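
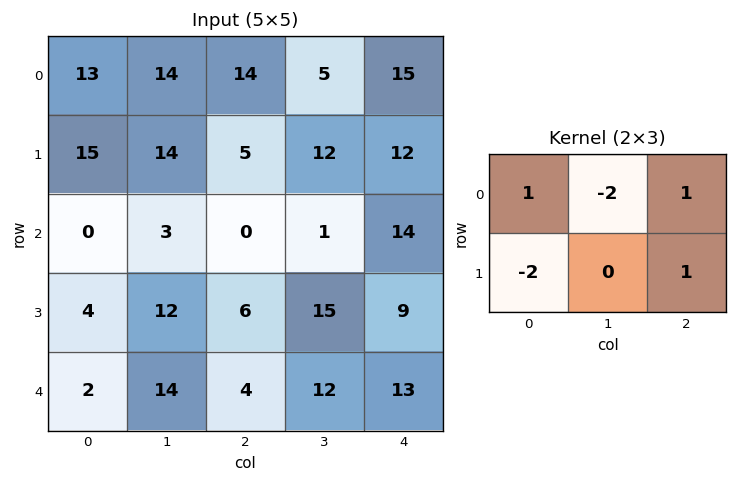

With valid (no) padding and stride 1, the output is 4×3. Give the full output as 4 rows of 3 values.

-26 -25 21
-8 11 7
-8 -5 9
-14 -1 -10

Output[0,0]: The receptive field on the input at this output position is [13 14 14 / 15 14 5]. Elementwise product with the kernel and sum: 13·1 + 14·-2 + 14·1 + 15·-2 + 5·1.
Output[0,1]: The receptive field on the input at this output position is [14 14 5 / 14 5 12]. Elementwise product with the kernel and sum: 14·1 + 14·-2 + 5·1 + 14·-2 + 12·1.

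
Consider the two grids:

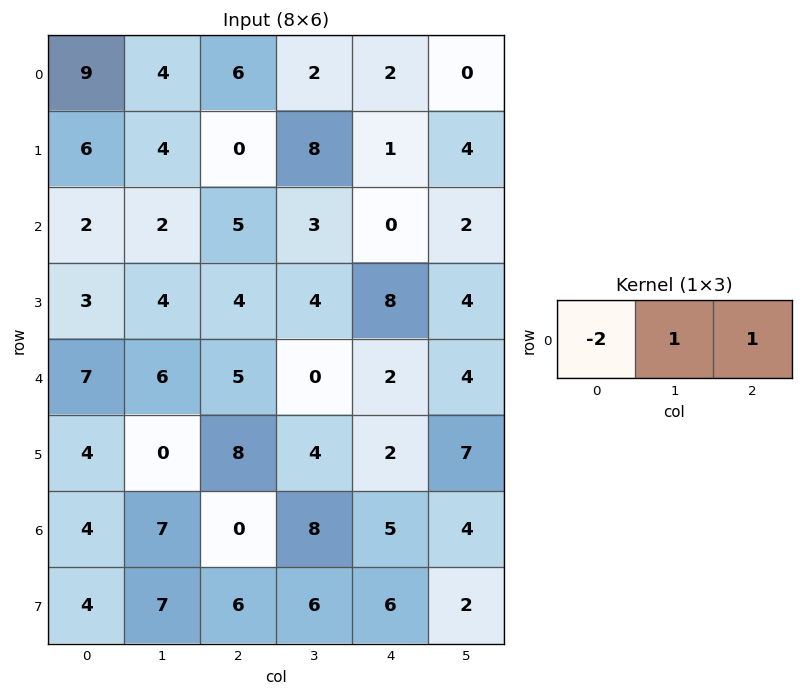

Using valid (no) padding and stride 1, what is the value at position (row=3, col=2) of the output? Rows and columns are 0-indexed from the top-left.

4

The receptive field on the input at this output position is [4 4 8]. Elementwise product with the kernel and sum: 4·-2 + 4·1 + 8·1.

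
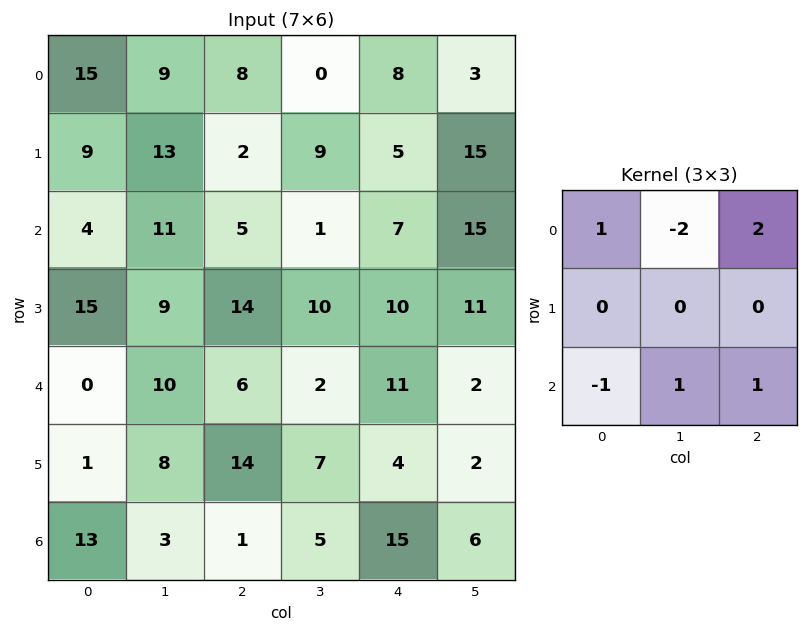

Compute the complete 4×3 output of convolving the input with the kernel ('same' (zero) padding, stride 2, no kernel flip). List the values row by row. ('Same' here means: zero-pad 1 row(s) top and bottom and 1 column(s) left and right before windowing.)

Output[0,0]: The receptive field on the zero-padded input at this output position is [0 0 0 / 0 15 9 / 0 9 13]. Elementwise product with the kernel and sum: 0·1 + 0·-2 + 0·2 + 0·-1 + 9·1 + 13·1.

22 -2 11
32 42 40
-3 14 11
14 -6 3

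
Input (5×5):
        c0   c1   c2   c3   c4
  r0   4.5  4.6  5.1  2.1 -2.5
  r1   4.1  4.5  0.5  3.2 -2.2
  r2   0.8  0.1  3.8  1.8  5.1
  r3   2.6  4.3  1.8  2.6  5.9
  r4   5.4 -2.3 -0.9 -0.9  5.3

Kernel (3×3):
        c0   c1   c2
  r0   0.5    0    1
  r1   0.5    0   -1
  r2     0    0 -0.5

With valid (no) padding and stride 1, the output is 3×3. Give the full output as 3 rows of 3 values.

Output[0,0]: The receptive field on the input at this output position is [4.5 4.6 5.1 / 4.1 4.5 0.5 / 0.8 0.1 3.8]. Elementwise product with the kernel and sum: 4.5·0.5 + 5.1·1 + 4.1·0.5 + 0.5·-1 + 3.8·-0.5.
Output[0,1]: The receptive field on the input at this output position is [4.6 5.1 2.1 / 4.5 0.5 3.2 / 0.1 3.8 1.8]. Elementwise product with the kernel and sum: 4.6·0.5 + 2.1·1 + 4.5·0.5 + 3.2·-1 + 1.8·-0.5.

7 2.55 -0.05
-1.75 2.4 -8.1
4.15 1.85 -0.65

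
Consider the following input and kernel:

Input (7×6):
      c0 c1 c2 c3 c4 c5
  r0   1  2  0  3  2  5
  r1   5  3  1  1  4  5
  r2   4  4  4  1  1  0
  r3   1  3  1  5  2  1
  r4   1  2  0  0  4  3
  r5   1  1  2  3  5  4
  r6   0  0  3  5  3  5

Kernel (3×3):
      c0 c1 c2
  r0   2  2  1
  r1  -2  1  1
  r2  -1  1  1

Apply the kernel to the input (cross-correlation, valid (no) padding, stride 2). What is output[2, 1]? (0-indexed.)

The receptive field on the input at this output position is [0 0 4 / 2 3 5 / 3 5 3]. Elementwise product with the kernel and sum: 0·2 + 0·2 + 4·1 + 2·-2 + 3·1 + 5·1 + 3·-1 + 5·1 + 3·1.

13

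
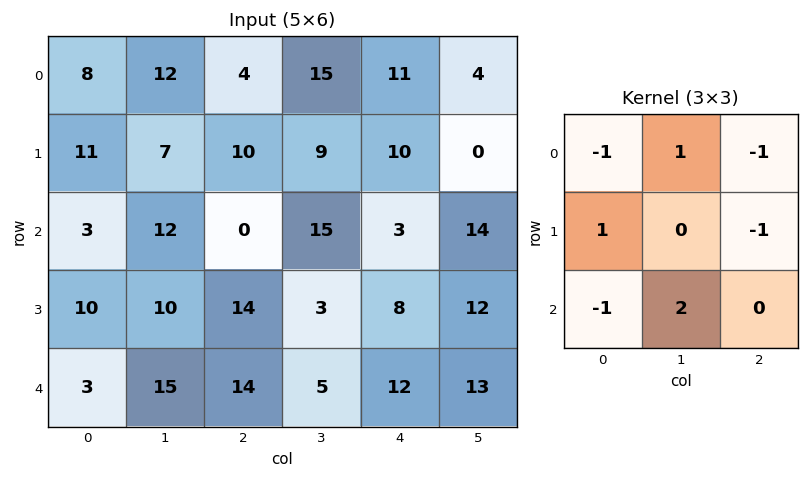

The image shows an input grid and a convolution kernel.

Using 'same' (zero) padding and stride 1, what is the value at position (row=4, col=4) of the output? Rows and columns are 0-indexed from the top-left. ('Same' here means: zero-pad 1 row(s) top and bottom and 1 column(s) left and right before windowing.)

The receptive field on the zero-padded input at this output position is [3 8 12 / 5 12 13 / 0 0 0]. Elementwise product with the kernel and sum: 3·-1 + 8·1 + 12·-1 + 5·1 + 13·-1 + 0·-1 + 0·2.

-15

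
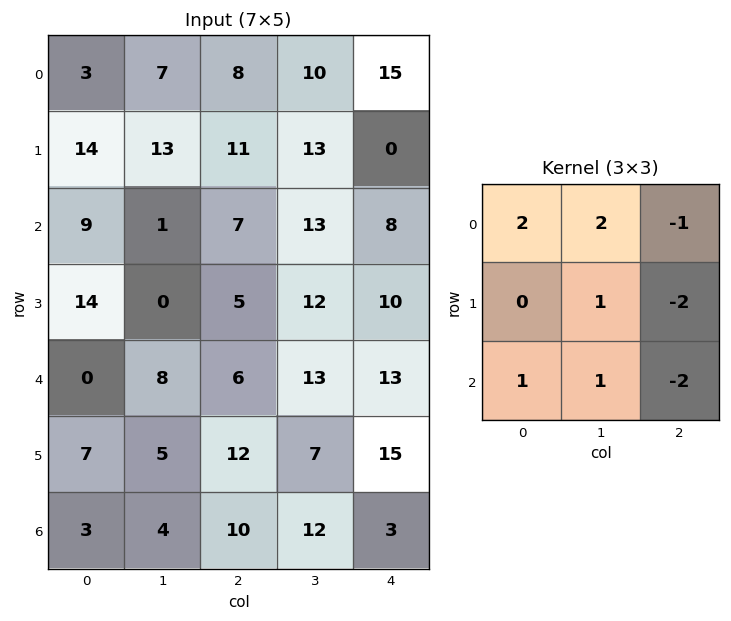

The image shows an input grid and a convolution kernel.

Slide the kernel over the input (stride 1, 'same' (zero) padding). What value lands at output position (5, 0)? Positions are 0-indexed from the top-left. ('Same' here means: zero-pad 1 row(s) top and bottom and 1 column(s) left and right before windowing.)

-16

The receptive field on the zero-padded input at this output position is [0 0 8 / 0 7 5 / 0 3 4]. Elementwise product with the kernel and sum: 0·2 + 0·2 + 8·-1 + 7·1 + 5·-2 + 0·1 + 3·1 + 4·-2.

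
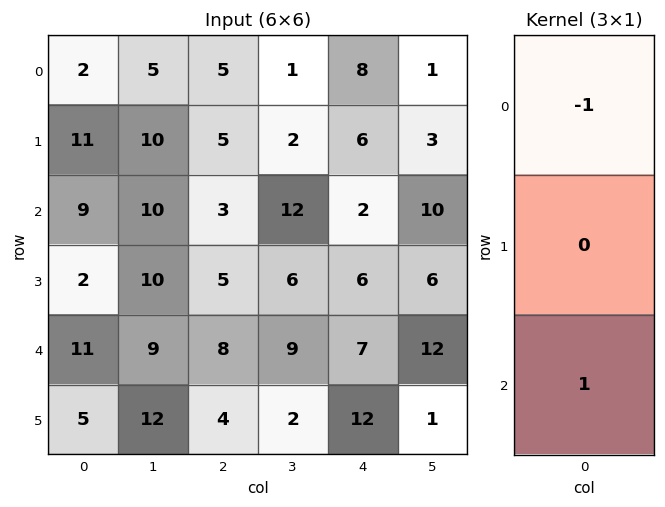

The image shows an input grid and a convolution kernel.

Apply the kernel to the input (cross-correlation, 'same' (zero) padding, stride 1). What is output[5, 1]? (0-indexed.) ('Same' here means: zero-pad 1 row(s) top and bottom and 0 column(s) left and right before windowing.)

-9

The receptive field on the zero-padded input at this output position is [9 / 12 / 0]. Elementwise product with the kernel and sum: 9·-1 + 0·1.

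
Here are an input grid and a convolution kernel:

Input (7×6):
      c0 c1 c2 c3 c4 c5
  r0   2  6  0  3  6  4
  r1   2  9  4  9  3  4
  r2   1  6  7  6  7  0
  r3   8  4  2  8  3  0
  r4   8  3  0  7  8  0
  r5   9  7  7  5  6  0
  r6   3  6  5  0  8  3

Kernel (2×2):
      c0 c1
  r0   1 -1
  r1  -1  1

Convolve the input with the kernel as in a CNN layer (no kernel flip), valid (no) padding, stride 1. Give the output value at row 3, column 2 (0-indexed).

1

The receptive field on the input at this output position is [2 8 / 0 7]. Elementwise product with the kernel and sum: 2·1 + 8·-1 + 0·-1 + 7·1.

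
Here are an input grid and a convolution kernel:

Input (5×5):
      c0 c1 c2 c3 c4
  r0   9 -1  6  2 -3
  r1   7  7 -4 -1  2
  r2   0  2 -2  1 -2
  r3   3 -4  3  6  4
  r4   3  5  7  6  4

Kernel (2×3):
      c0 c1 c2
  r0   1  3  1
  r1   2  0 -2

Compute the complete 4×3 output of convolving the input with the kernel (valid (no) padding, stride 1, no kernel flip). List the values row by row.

34 35 -3
28 -4 -5
4 -23 -3
-14 9 31

Output[0,0]: The receptive field on the input at this output position is [9 -1 6 / 7 7 -4]. Elementwise product with the kernel and sum: 9·1 + -1·3 + 6·1 + 7·2 + -4·-2.
Output[0,1]: The receptive field on the input at this output position is [-1 6 2 / 7 -4 -1]. Elementwise product with the kernel and sum: -1·1 + 6·3 + 2·1 + 7·2 + -1·-2.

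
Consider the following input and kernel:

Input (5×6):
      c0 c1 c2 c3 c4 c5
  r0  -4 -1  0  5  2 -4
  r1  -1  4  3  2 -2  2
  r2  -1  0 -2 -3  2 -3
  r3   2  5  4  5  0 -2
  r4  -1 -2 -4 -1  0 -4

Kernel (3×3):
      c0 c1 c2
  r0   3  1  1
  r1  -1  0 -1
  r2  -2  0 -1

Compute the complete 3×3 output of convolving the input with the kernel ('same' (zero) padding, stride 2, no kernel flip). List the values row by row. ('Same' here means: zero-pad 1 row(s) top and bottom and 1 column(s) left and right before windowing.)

-3 -14 -7
-2 5 4
9 27 18

Output[0,0]: The receptive field on the zero-padded input at this output position is [0 0 0 / 0 -4 -1 / 0 -1 4]. Elementwise product with the kernel and sum: 0·3 + 0·1 + 0·1 + 0·-1 + -1·-1 + 0·-2 + 4·-1.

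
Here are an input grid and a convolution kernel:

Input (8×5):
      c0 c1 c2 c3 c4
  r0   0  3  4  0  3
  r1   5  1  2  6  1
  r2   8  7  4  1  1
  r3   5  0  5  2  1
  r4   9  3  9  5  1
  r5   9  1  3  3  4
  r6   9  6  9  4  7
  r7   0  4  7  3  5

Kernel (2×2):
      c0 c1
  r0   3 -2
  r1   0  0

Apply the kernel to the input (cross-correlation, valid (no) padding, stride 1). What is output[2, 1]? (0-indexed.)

The receptive field on the input at this output position is [7 4 / 0 5]. Elementwise product with the kernel and sum: 7·3 + 4·-2.

13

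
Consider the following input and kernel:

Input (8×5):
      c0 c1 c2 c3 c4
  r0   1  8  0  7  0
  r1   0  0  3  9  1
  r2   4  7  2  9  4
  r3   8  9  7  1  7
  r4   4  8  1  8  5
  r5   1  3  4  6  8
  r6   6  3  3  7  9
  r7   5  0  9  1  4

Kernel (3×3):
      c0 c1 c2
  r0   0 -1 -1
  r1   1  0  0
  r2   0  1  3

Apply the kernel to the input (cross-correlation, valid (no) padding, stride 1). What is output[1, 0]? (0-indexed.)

The receptive field on the input at this output position is [0 0 3 / 4 7 2 / 8 9 7]. Elementwise product with the kernel and sum: 0·-1 + 3·-1 + 4·1 + 9·1 + 7·3.

31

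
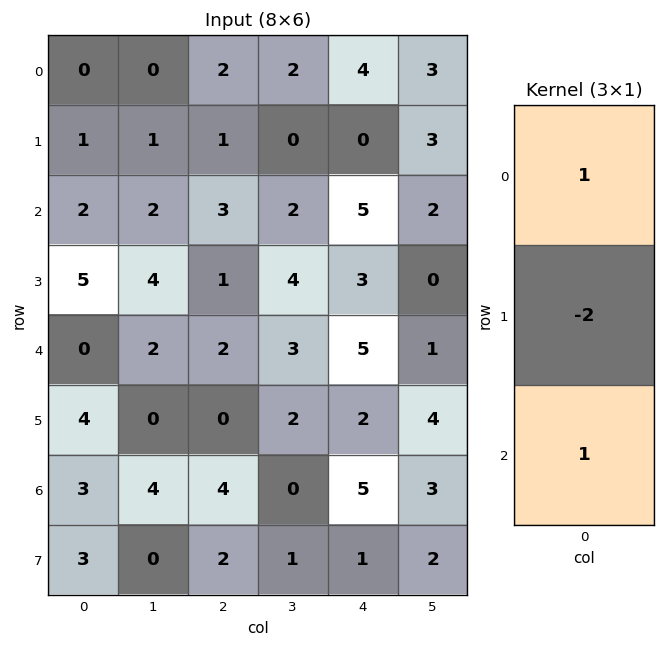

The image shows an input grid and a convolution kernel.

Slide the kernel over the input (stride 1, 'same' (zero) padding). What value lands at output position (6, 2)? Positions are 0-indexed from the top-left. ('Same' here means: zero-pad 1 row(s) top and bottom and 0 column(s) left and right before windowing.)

The receptive field on the zero-padded input at this output position is [0 / 4 / 2]. Elementwise product with the kernel and sum: 0·1 + 4·-2 + 2·1.

-6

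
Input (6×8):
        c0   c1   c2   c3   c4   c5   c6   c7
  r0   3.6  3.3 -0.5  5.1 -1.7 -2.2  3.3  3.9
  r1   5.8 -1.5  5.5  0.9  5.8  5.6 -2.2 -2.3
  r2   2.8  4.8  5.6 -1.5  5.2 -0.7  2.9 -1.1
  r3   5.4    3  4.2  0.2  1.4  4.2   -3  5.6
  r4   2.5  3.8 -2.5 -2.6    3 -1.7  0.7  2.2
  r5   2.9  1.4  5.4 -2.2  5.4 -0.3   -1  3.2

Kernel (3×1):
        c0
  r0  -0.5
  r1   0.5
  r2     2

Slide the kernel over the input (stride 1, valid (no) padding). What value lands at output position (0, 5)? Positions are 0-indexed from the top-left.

2.5

The receptive field on the input at this output position is [-2.2 / 5.6 / -0.7]. Elementwise product with the kernel and sum: -2.2·-0.5 + 5.6·0.5 + -0.7·2.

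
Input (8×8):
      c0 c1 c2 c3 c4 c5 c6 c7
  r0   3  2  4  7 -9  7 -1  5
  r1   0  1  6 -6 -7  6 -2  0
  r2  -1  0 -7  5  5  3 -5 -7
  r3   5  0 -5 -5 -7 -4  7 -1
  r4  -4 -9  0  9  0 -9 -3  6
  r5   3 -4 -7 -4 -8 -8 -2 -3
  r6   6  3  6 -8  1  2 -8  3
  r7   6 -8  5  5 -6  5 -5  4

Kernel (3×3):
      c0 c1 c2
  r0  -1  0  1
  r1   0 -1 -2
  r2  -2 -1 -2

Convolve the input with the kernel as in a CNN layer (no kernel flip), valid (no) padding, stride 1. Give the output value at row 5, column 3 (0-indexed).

-23

The receptive field on the input at this output position is [-4 -8 -8 / -8 1 2 / 5 -6 5]. Elementwise product with the kernel and sum: -4·-1 + -8·1 + 1·-1 + 2·-2 + 5·-2 + -6·-1 + 5·-2.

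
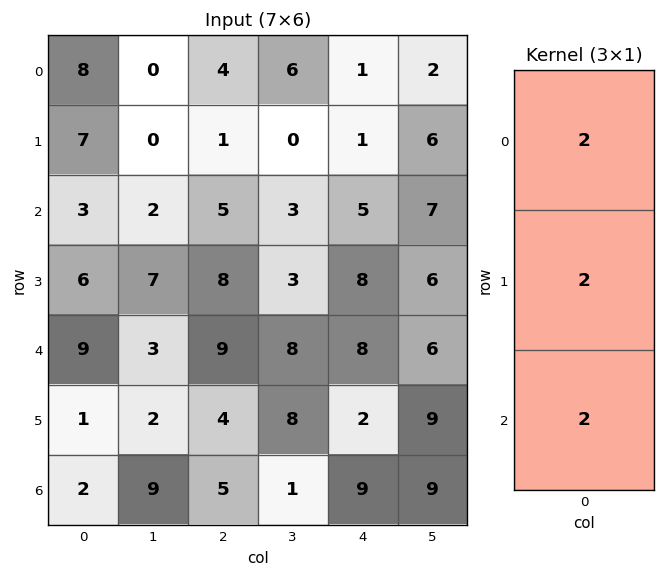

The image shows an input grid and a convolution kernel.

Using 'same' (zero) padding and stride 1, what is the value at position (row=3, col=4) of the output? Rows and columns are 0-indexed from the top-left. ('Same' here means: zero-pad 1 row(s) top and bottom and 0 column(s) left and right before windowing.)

The receptive field on the zero-padded input at this output position is [5 / 8 / 8]. Elementwise product with the kernel and sum: 5·2 + 8·2 + 8·2.

42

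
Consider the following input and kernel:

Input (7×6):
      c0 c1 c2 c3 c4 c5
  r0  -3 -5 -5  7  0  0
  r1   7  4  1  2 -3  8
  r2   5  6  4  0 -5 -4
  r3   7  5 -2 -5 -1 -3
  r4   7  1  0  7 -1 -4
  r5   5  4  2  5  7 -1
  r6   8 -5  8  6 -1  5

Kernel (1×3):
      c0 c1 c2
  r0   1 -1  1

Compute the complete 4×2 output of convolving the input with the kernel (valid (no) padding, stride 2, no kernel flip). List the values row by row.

-3 -12
3 -1
6 -8
21 1

Output[0,0]: The receptive field on the input at this output position is [-3 -5 -5]. Elementwise product with the kernel and sum: -3·1 + -5·-1 + -5·1.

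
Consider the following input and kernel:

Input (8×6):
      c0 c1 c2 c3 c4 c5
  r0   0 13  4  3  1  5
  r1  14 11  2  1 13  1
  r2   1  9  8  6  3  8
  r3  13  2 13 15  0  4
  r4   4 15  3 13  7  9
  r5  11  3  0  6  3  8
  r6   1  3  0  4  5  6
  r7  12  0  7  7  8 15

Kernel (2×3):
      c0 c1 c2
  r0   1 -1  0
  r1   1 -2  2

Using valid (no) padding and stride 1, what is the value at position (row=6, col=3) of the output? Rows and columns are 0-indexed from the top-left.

20

The receptive field on the input at this output position is [4 5 6 / 7 8 15]. Elementwise product with the kernel and sum: 4·1 + 5·-1 + 7·1 + 8·-2 + 15·2.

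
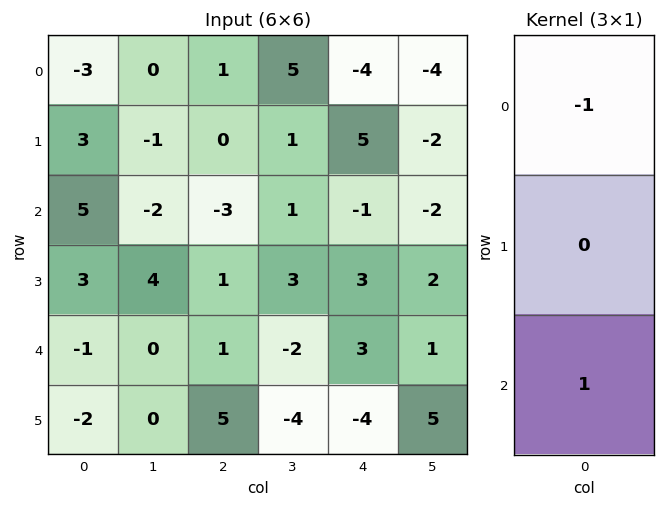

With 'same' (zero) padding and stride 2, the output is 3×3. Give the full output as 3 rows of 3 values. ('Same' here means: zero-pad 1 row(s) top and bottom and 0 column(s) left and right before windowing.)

Output[0,0]: The receptive field on the zero-padded input at this output position is [0 / -3 / 3]. Elementwise product with the kernel and sum: 0·-1 + 3·1.
Output[0,1]: The receptive field on the zero-padded input at this output position is [0 / 1 / 0]. Elementwise product with the kernel and sum: 0·-1 + 0·1.

3 0 5
0 1 -2
-5 4 -7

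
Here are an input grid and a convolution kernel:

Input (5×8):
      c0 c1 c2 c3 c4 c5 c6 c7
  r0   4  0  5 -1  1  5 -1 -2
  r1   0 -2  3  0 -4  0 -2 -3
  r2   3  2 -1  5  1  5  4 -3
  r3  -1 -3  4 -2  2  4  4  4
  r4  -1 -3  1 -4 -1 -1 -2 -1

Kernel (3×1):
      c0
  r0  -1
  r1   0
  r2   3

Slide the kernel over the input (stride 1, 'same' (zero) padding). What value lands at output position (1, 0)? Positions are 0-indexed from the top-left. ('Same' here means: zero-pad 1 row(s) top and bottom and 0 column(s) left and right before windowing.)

5

The receptive field on the zero-padded input at this output position is [4 / 0 / 3]. Elementwise product with the kernel and sum: 4·-1 + 3·3.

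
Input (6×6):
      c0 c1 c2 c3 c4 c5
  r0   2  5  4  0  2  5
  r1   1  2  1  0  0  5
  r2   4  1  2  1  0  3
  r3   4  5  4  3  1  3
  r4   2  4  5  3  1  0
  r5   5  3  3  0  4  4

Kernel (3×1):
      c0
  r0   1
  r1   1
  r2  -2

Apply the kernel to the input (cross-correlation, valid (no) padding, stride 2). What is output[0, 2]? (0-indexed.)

2

The receptive field on the input at this output position is [2 / 0 / 0]. Elementwise product with the kernel and sum: 2·1 + 0·1 + 0·-2.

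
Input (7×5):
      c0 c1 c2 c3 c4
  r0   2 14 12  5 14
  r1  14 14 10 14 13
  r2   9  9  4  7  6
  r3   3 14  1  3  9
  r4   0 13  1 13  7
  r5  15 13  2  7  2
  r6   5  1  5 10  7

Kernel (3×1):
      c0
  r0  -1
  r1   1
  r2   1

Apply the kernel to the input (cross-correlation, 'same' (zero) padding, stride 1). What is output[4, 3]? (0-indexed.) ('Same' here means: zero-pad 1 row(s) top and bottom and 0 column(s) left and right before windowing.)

17

The receptive field on the zero-padded input at this output position is [3 / 13 / 7]. Elementwise product with the kernel and sum: 3·-1 + 13·1 + 7·1.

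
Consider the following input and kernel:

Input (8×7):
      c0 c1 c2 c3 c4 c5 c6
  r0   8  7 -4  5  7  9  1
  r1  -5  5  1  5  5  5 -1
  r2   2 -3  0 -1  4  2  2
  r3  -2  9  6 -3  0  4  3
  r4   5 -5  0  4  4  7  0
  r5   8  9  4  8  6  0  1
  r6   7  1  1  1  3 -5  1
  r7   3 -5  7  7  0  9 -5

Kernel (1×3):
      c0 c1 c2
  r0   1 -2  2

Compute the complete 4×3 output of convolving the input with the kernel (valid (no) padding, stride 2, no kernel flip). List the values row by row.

Output[0,0]: The receptive field on the input at this output position is [8 7 -4]. Elementwise product with the kernel and sum: 8·1 + 7·-2 + -4·2.

-14 0 -9
8 10 4
15 0 -10
7 5 15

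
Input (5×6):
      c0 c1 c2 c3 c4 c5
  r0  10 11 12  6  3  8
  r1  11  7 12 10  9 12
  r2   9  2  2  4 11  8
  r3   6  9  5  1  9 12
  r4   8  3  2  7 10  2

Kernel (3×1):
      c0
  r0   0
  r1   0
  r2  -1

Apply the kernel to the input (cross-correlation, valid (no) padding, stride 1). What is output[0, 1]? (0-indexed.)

The receptive field on the input at this output position is [11 / 7 / 2]. Elementwise product with the kernel and sum: 2·-1.

-2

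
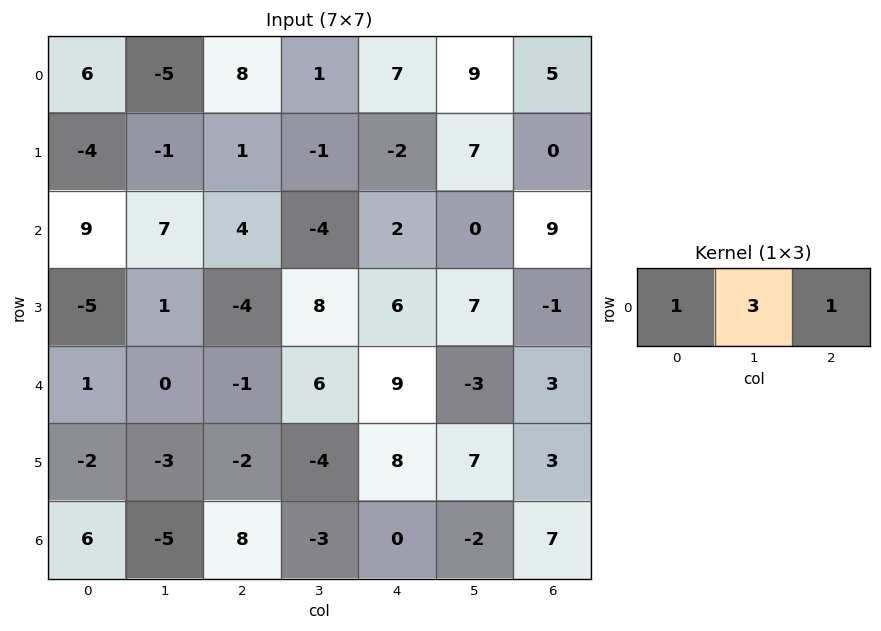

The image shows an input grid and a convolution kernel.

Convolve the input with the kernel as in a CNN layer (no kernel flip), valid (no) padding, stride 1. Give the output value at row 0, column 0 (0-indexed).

The receptive field on the input at this output position is [6 -5 8]. Elementwise product with the kernel and sum: 6·1 + -5·3 + 8·1.

-1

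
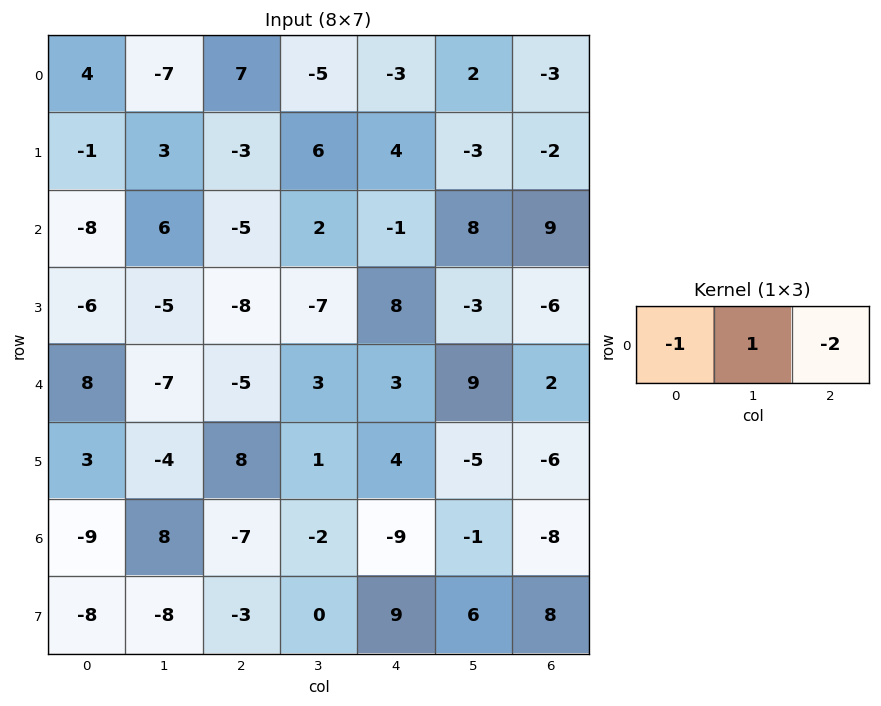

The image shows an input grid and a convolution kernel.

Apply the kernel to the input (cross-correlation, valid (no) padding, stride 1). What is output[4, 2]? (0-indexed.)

The receptive field on the input at this output position is [-5 3 3]. Elementwise product with the kernel and sum: -5·-1 + 3·1 + 3·-2.

2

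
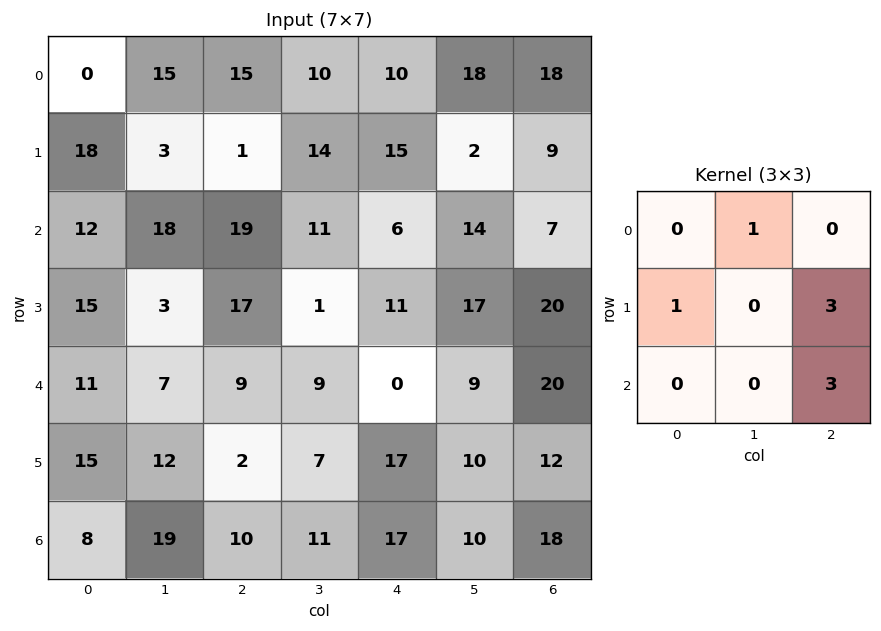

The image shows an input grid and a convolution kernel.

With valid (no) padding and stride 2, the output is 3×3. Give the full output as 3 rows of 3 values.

Output[0,0]: The receptive field on the input at this output position is [0 15 15 / 18 3 1 / 12 18 19]. Elementwise product with the kernel and sum: 15·1 + 18·1 + 1·3 + 19·3.
Output[0,1]: The receptive field on the input at this output position is [15 10 10 / 1 14 15 / 19 11 6]. Elementwise product with the kernel and sum: 10·1 + 1·1 + 15·3 + 6·3.

93 74 81
111 61 145
58 113 116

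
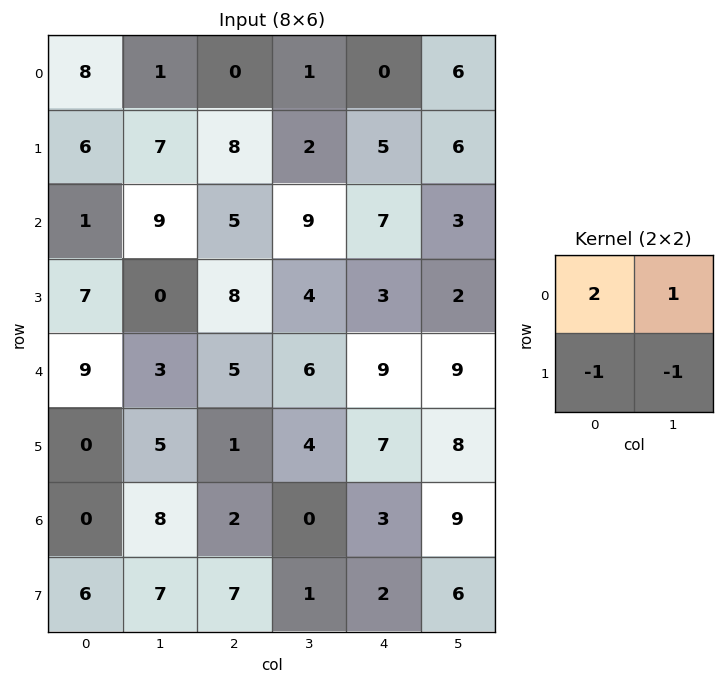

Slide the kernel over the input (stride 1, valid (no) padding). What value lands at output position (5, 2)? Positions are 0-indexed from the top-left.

4

The receptive field on the input at this output position is [1 4 / 2 0]. Elementwise product with the kernel and sum: 1·2 + 4·1 + 2·-1 + 0·-1.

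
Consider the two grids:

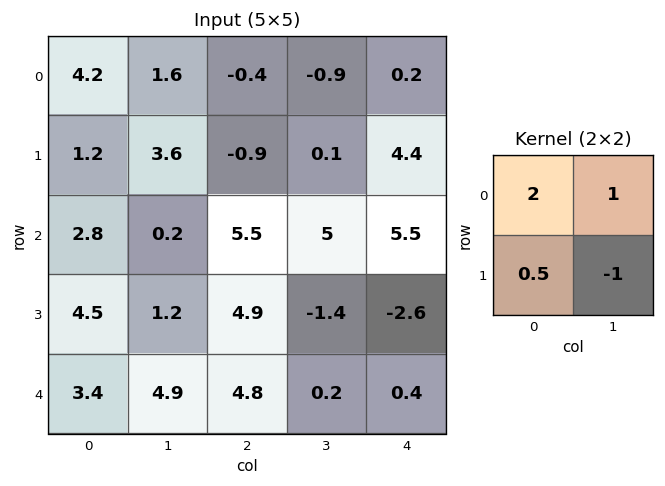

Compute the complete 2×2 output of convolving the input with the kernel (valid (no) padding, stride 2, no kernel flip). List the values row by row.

Output[0,0]: The receptive field on the input at this output position is [4.2 1.6 / 1.2 3.6]. Elementwise product with the kernel and sum: 4.2·2 + 1.6·1 + 1.2·0.5 + 3.6·-1.

7 -2.25
6.85 19.85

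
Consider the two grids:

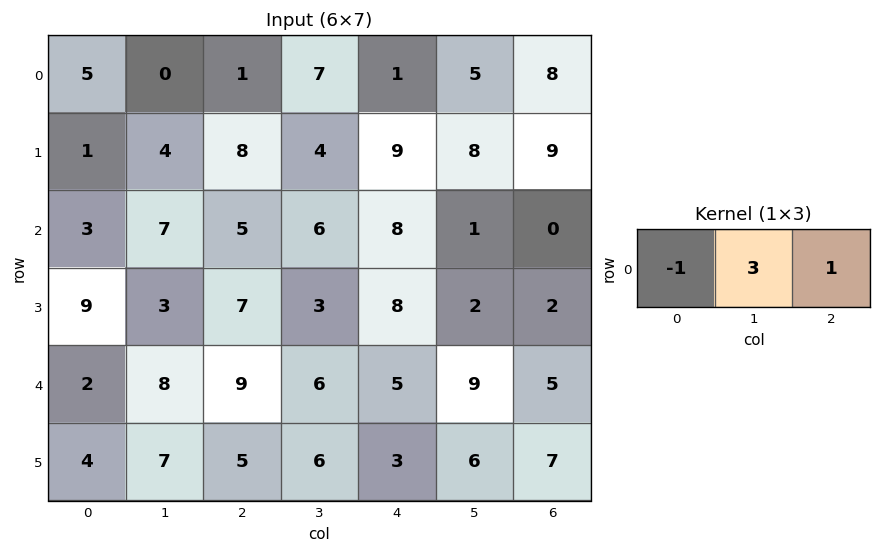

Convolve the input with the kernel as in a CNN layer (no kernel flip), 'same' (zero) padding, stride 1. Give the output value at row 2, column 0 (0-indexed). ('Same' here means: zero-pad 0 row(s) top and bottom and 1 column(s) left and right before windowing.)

16

The receptive field on the zero-padded input at this output position is [0 3 7]. Elementwise product with the kernel and sum: 0·-1 + 3·3 + 7·1.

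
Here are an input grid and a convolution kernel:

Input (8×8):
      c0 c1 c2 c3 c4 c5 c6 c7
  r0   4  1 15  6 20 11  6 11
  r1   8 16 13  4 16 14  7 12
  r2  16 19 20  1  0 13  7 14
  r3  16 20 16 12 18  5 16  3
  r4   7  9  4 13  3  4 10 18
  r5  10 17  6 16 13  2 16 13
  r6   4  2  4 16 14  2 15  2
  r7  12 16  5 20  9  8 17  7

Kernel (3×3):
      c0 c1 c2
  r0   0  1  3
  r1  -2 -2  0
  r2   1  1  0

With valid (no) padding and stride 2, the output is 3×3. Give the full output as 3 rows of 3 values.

Output[0,0]: The receptive field on the input at this output position is [4 1 15 / 8 16 13 / 16 19 20]. Elementwise product with the kernel and sum: 1·1 + 15·3 + 8·-2 + 16·-2 + 16·1 + 19·1.
Output[0,1]: The receptive field on the input at this output position is [15 6 20 / 13 4 16 / 20 1 0]. Elementwise product with the kernel and sum: 6·1 + 20·3 + 13·-2 + 4·-2 + 20·1 + 1·1.

33 53 -18
23 -38 -5
-27 -2 20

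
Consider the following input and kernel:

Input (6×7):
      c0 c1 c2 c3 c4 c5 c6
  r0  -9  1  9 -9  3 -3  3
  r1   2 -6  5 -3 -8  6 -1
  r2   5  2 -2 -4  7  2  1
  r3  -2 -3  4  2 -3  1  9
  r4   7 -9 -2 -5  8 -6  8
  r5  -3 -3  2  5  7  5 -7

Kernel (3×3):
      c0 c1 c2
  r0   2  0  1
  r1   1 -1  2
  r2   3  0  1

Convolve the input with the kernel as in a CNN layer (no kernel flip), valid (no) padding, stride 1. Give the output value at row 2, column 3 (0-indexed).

The receptive field on the input at this output position is [-4 7 2 / 2 -3 1 / -5 8 -6]. Elementwise product with the kernel and sum: -4·2 + 2·1 + 2·1 + -3·-1 + 1·2 + -5·3 + -6·1.

-20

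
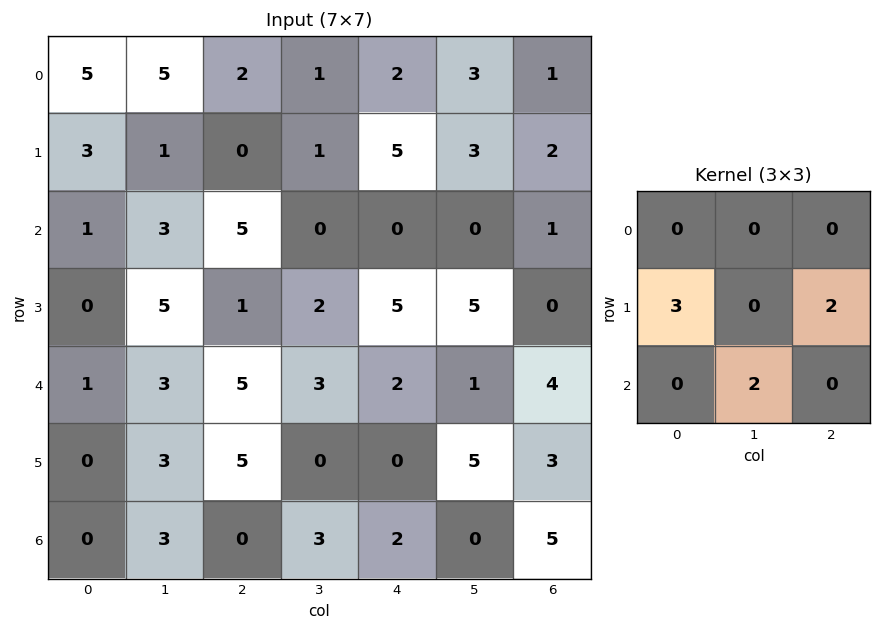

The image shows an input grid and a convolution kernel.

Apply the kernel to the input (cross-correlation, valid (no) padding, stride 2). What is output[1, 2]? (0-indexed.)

17

The receptive field on the input at this output position is [0 0 1 / 5 5 0 / 2 1 4]. Elementwise product with the kernel and sum: 5·3 + 0·2 + 1·2.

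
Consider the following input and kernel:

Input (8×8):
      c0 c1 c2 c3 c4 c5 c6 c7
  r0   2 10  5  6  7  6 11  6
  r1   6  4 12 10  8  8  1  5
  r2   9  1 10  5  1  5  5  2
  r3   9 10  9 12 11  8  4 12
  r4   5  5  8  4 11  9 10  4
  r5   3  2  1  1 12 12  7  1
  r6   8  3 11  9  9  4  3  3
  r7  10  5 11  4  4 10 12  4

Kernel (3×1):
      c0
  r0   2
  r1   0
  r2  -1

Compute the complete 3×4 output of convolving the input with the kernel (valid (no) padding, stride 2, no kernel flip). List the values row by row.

Output[0,0]: The receptive field on the input at this output position is [2 / 6 / 9]. Elementwise product with the kernel and sum: 2·2 + 9·-1.
Output[0,1]: The receptive field on the input at this output position is [5 / 12 / 10]. Elementwise product with the kernel and sum: 5·2 + 10·-1.

-5 0 13 17
13 12 -9 0
2 5 13 17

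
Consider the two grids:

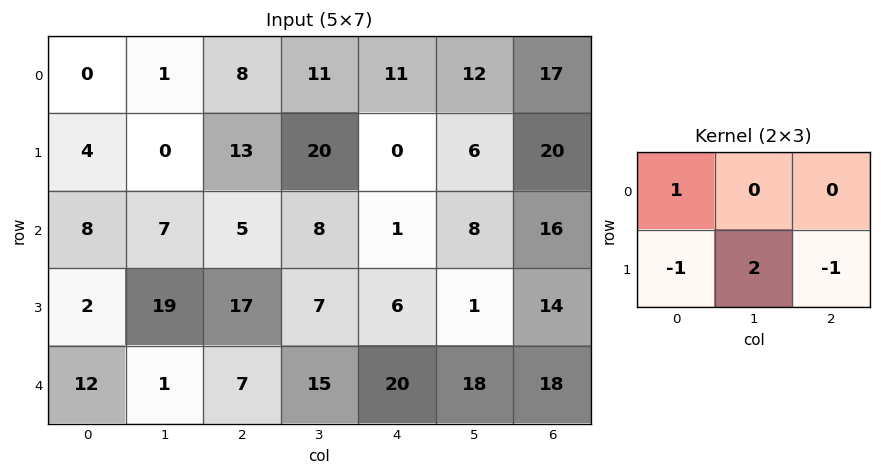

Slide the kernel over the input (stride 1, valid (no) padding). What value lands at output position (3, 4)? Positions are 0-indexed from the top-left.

4

The receptive field on the input at this output position is [6 1 14 / 20 18 18]. Elementwise product with the kernel and sum: 6·1 + 20·-1 + 18·2 + 18·-1.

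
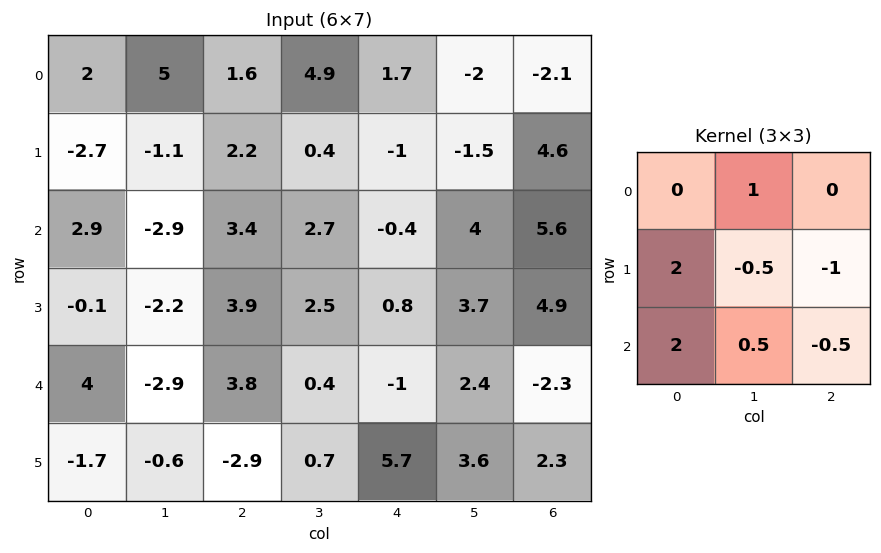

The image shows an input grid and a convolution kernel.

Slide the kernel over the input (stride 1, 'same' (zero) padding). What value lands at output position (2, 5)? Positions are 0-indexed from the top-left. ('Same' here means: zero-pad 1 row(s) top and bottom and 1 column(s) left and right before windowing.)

The receptive field on the zero-padded input at this output position is [-1 -1.5 4.6 / -0.4 4 5.6 / 0.8 3.7 4.9]. Elementwise product with the kernel and sum: -1.5·1 + -0.4·2 + 4·-0.5 + 5.6·-1 + 0.8·2 + 3.7·0.5 + 4.9·-0.5.

-8.9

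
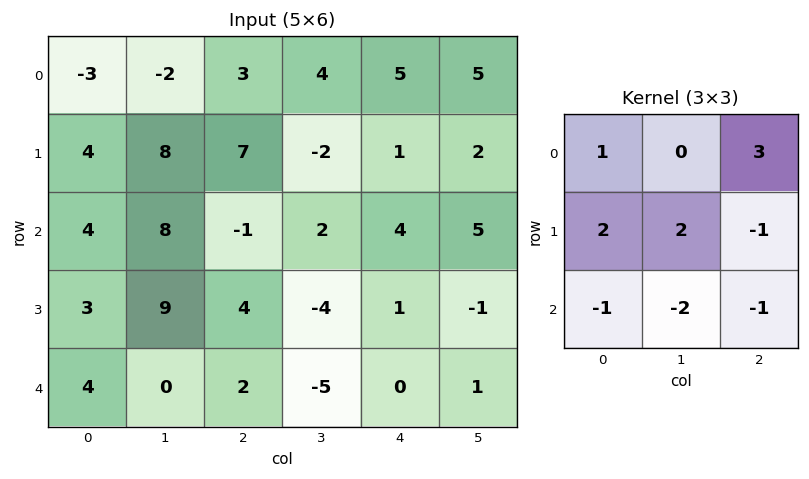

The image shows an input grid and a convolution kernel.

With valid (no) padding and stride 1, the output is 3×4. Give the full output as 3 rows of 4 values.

Output[0,0]: The receptive field on the input at this output position is [-3 -2 3 / 4 8 7 / 4 8 -1]. Elementwise product with the kernel and sum: -3·1 + 3·3 + 4·2 + 8·2 + 7·-1 + 4·-1 + 8·-2 + -1·-1.

4 34 20 0
25 1 11 14
15 45 18 16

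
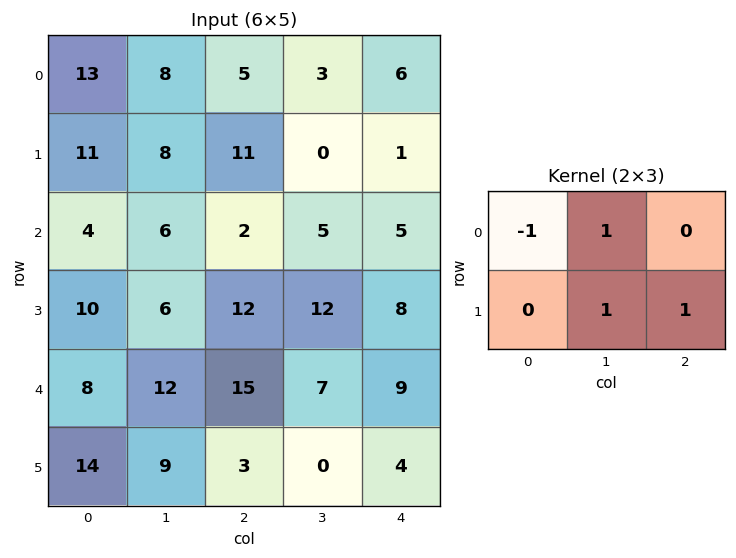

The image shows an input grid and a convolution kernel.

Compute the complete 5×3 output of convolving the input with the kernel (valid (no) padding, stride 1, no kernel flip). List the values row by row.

14 8 -1
5 10 -1
20 20 23
23 28 16
16 6 -4

Output[0,0]: The receptive field on the input at this output position is [13 8 5 / 11 8 11]. Elementwise product with the kernel and sum: 13·-1 + 8·1 + 8·1 + 11·1.
Output[0,1]: The receptive field on the input at this output position is [8 5 3 / 8 11 0]. Elementwise product with the kernel and sum: 8·-1 + 5·1 + 11·1 + 0·1.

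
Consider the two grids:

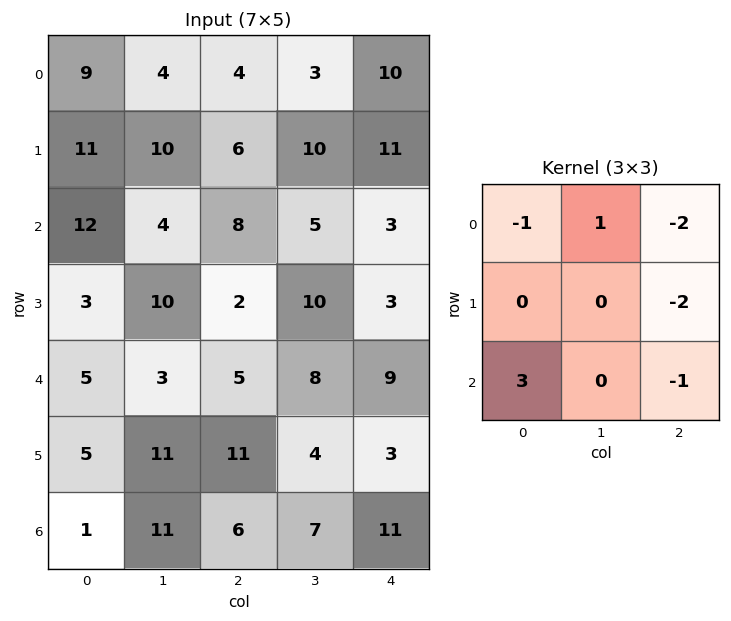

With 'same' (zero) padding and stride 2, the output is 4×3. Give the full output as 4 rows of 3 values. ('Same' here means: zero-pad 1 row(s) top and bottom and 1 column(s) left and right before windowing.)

Output[0,0]: The receptive field on the zero-padded input at this output position is [0 0 0 / 0 9 4 / 0 11 10]. Elementwise product with the kernel and sum: 0·-1 + 0·1 + 0·-2 + 4·-2 + 0·3 + 10·-1.

-18 14 30
-27 -14 31
-34 -15 5
-39 -22 -1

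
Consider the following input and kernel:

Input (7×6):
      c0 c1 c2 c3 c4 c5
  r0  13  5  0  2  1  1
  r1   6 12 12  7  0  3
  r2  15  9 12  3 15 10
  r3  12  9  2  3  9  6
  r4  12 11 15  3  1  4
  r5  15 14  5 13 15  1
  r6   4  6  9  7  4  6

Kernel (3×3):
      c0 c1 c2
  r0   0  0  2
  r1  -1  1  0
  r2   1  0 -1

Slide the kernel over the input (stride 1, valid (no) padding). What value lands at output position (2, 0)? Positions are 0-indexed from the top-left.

18

The receptive field on the input at this output position is [15 9 12 / 12 9 2 / 12 11 15]. Elementwise product with the kernel and sum: 12·2 + 12·-1 + 9·1 + 12·1 + 15·-1.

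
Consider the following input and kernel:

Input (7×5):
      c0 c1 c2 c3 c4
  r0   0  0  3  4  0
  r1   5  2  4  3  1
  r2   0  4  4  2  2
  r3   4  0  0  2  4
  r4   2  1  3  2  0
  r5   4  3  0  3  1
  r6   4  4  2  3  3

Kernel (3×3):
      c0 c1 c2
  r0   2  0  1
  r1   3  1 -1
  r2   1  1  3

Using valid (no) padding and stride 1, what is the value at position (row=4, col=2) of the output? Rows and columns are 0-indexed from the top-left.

The receptive field on the input at this output position is [3 2 0 / 0 3 1 / 2 3 3]. Elementwise product with the kernel and sum: 3·2 + 0·1 + 0·3 + 3·1 + 1·-1 + 2·1 + 3·1 + 3·3.

22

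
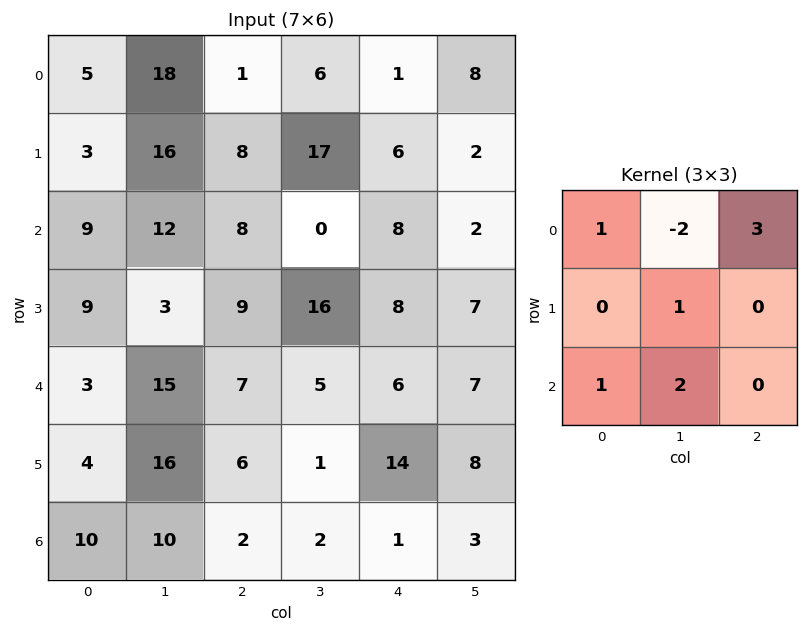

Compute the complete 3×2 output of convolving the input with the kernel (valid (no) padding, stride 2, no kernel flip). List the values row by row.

Output[0,0]: The receptive field on the input at this output position is [5 18 1 / 3 16 8 / 9 12 8]. Elementwise product with the kernel and sum: 5·1 + 18·-2 + 1·3 + 16·1 + 9·1 + 12·2.
Output[0,1]: The receptive field on the input at this output position is [1 6 1 / 8 17 6 / 8 0 8]. Elementwise product with the kernel and sum: 1·1 + 6·-2 + 1·3 + 17·1 + 8·1 + 0·2.

21 17
45 65
40 22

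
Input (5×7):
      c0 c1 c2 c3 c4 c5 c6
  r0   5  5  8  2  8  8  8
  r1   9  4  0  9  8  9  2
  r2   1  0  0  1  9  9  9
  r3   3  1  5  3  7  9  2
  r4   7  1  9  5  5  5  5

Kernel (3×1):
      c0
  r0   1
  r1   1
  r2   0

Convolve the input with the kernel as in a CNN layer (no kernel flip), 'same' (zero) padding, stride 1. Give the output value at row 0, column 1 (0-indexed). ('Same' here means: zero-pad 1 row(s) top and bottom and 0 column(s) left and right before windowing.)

The receptive field on the zero-padded input at this output position is [0 / 5 / 4]. Elementwise product with the kernel and sum: 0·1 + 5·1.

5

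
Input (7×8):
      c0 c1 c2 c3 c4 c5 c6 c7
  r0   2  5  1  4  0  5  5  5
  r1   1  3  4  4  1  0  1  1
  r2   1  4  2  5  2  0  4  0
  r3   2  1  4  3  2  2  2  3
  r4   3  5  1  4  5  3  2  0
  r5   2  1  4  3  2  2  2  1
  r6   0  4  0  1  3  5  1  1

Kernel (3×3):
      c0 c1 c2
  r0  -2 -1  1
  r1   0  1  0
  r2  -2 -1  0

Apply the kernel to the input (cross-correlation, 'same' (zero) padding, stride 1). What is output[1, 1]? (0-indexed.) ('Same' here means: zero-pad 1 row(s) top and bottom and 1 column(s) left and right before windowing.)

-11

The receptive field on the zero-padded input at this output position is [2 5 1 / 1 3 4 / 1 4 2]. Elementwise product with the kernel and sum: 2·-2 + 5·-1 + 1·1 + 3·1 + 1·-2 + 4·-1.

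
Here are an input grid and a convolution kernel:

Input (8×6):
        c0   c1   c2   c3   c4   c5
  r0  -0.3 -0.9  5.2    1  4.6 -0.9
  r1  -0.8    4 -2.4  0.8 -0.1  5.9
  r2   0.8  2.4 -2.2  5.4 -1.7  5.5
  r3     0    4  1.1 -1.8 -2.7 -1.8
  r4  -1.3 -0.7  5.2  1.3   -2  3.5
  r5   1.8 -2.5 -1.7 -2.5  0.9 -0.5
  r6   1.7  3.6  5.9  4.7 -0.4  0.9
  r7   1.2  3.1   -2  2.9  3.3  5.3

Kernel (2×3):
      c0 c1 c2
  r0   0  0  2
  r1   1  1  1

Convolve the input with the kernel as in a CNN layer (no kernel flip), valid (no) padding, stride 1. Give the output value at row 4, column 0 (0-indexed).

8

The receptive field on the input at this output position is [-1.3 -0.7 5.2 / 1.8 -2.5 -1.7]. Elementwise product with the kernel and sum: 5.2·2 + 1.8·1 + -2.5·1 + -1.7·1.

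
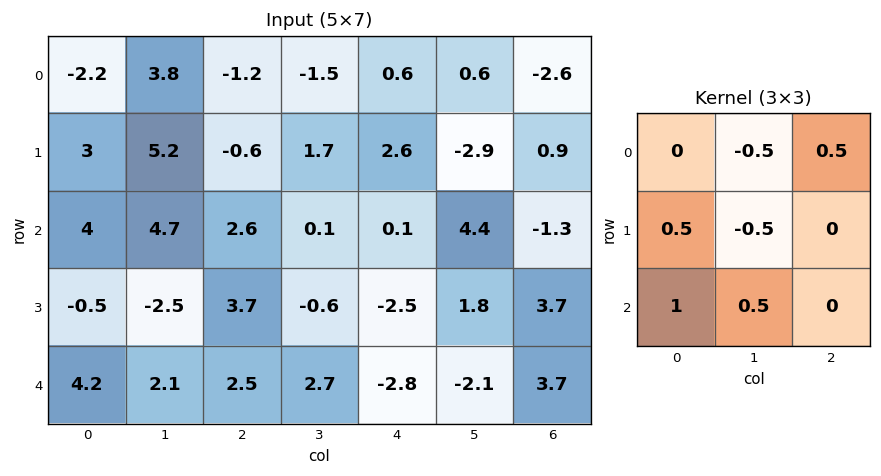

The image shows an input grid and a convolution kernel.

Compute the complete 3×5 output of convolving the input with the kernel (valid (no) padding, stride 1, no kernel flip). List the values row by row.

Output[0,0]: The receptive field on the input at this output position is [-2.2 3.8 -1.2 / 3 5.2 -0.6 / 4 4.7 2.6]. Elementwise product with the kernel and sum: 3.8·-0.5 + -1.2·0.5 + 3·0.5 + 5.2·-0.5 + 4·1 + 4.7·0.5.

2.75 8.75 2.55 -0.3 3.45
-5 1.55 5.1 -4.6 -1.85
5.2 -1 6 4.4 -8.85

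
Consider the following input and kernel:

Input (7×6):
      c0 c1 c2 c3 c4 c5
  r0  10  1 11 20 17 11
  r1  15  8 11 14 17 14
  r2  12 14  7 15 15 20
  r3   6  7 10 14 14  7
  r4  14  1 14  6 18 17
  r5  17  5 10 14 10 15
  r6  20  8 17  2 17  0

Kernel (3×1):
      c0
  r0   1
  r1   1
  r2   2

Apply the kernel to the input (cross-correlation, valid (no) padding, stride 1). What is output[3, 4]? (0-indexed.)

The receptive field on the input at this output position is [14 / 18 / 10]. Elementwise product with the kernel and sum: 14·1 + 18·1 + 10·2.

52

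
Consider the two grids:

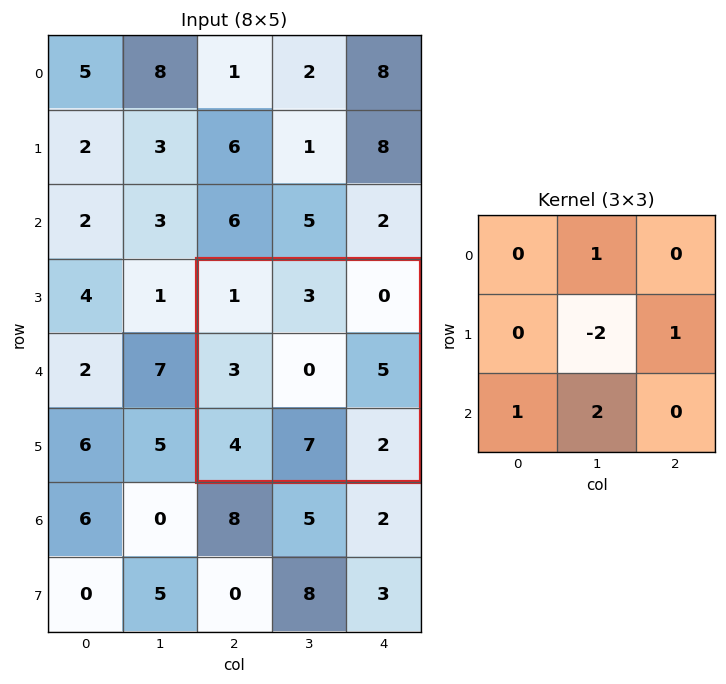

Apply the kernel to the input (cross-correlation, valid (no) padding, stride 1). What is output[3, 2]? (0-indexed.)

26

The receptive field on the input at this output position is [1 3 0 / 3 0 5 / 4 7 2]. Elementwise product with the kernel and sum: 3·1 + 0·-2 + 5·1 + 4·1 + 7·2.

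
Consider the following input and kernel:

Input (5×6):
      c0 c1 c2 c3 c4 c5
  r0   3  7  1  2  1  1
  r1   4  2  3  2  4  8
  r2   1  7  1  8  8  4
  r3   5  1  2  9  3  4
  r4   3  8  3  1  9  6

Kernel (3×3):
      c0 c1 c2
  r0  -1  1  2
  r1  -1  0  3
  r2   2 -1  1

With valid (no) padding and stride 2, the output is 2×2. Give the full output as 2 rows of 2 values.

7 14
10 44

Output[0,0]: The receptive field on the input at this output position is [3 7 1 / 4 2 3 / 1 7 1]. Elementwise product with the kernel and sum: 3·-1 + 7·1 + 1·2 + 4·-1 + 3·3 + 1·2 + 7·-1 + 1·1.
Output[0,1]: The receptive field on the input at this output position is [1 2 1 / 3 2 4 / 1 8 8]. Elementwise product with the kernel and sum: 1·-1 + 2·1 + 1·2 + 3·-1 + 4·3 + 1·2 + 8·-1 + 8·1.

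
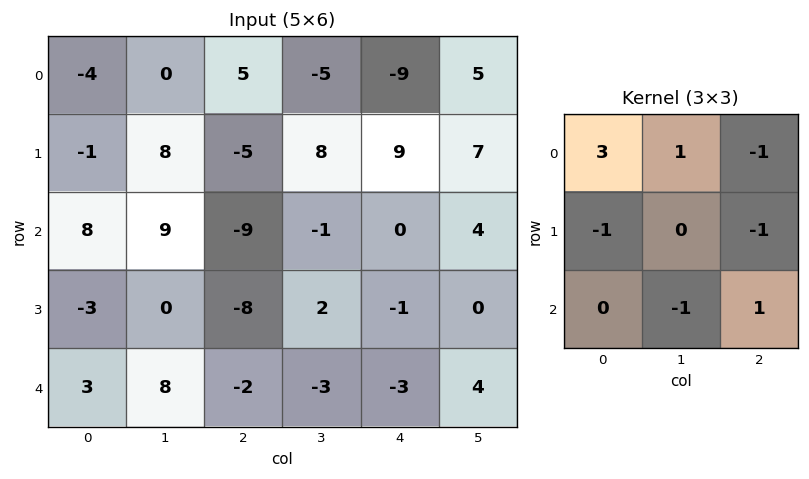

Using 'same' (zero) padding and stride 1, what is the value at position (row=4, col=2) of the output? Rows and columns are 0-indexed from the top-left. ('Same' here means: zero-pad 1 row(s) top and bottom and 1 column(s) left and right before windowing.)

-15

The receptive field on the zero-padded input at this output position is [0 -8 2 / 8 -2 -3 / 0 0 0]. Elementwise product with the kernel and sum: 0·3 + -8·1 + 2·-1 + 8·-1 + -3·-1 + 0·-1 + 0·1.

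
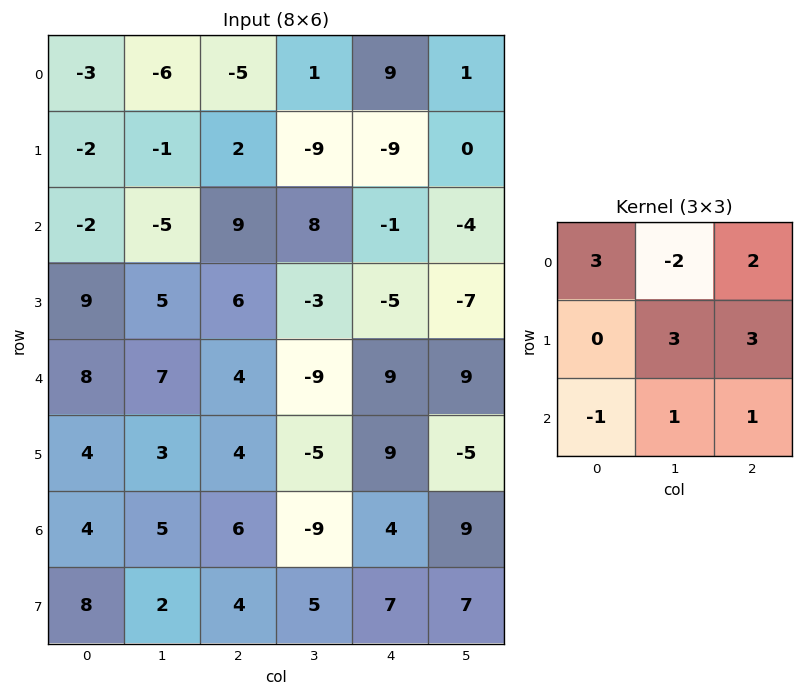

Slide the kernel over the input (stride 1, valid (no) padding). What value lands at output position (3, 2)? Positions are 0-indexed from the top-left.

The receptive field on the input at this output position is [6 -3 -5 / 4 -9 9 / 4 -5 9]. Elementwise product with the kernel and sum: 6·3 + -3·-2 + -5·2 + -9·3 + 9·3 + 4·-1 + -5·1 + 9·1.

14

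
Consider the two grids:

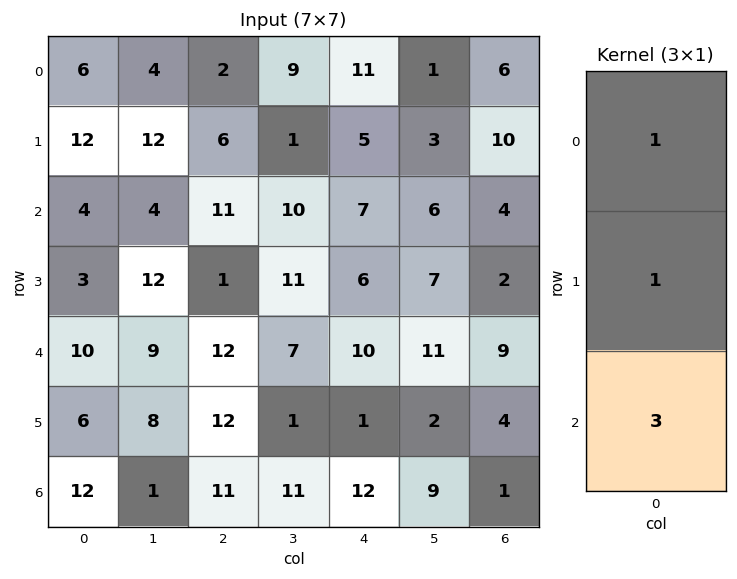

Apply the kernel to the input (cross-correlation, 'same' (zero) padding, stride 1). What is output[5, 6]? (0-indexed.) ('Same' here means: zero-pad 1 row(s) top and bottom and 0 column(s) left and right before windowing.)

The receptive field on the zero-padded input at this output position is [9 / 4 / 1]. Elementwise product with the kernel and sum: 9·1 + 4·1 + 1·3.

16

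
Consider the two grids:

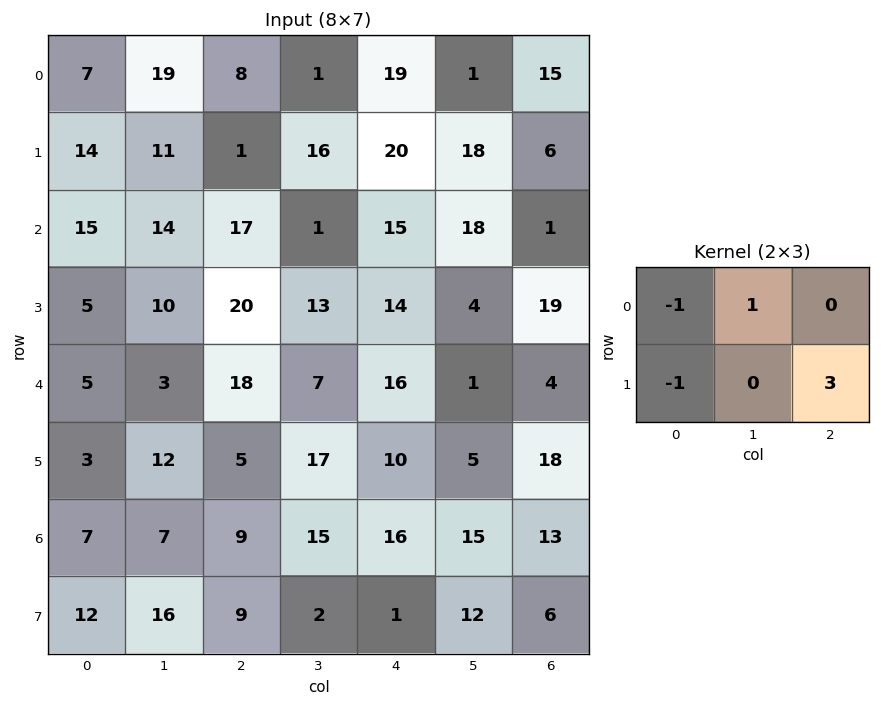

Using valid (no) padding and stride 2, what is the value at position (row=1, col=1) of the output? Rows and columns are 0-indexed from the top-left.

The receptive field on the input at this output position is [17 1 15 / 20 13 14]. Elementwise product with the kernel and sum: 17·-1 + 1·1 + 20·-1 + 14·3.

6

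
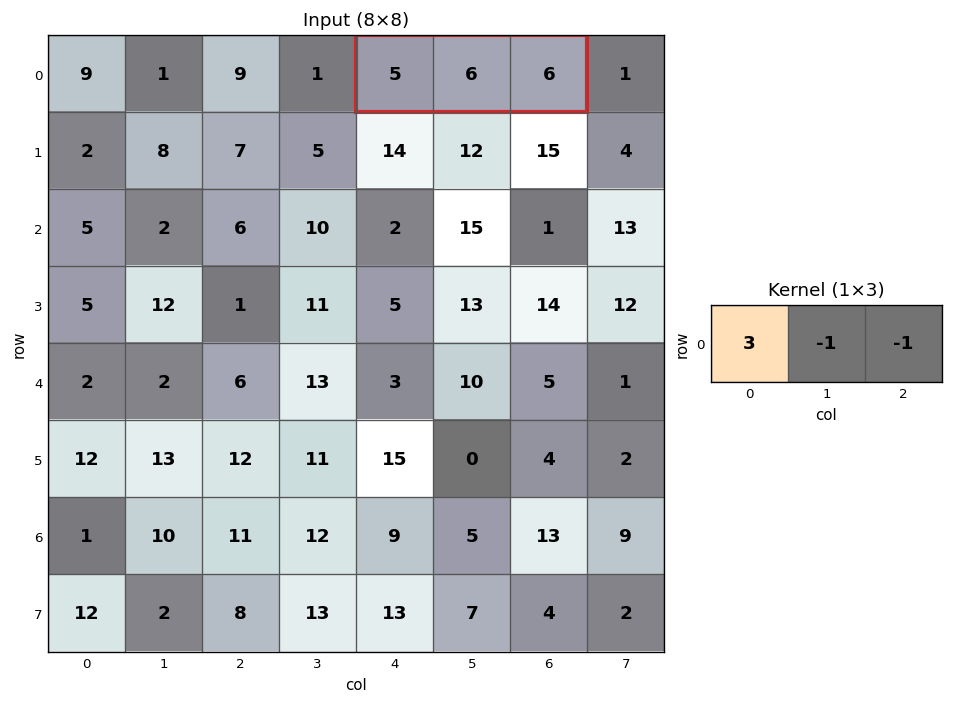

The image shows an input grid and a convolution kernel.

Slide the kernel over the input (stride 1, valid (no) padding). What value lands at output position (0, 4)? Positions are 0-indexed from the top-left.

The receptive field on the input at this output position is [5 6 6]. Elementwise product with the kernel and sum: 5·3 + 6·-1 + 6·-1.

3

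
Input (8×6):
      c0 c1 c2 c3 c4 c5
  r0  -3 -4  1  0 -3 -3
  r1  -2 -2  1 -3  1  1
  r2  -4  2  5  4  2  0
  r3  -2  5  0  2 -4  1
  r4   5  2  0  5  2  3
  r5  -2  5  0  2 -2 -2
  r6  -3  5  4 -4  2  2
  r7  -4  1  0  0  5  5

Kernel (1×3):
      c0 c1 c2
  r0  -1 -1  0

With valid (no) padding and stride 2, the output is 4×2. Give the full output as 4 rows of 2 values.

7 -1
2 -9
-7 -5
-2 0

Output[0,0]: The receptive field on the input at this output position is [-3 -4 1]. Elementwise product with the kernel and sum: -3·-1 + -4·-1.
Output[0,1]: The receptive field on the input at this output position is [1 0 -3]. Elementwise product with the kernel and sum: 1·-1 + 0·-1.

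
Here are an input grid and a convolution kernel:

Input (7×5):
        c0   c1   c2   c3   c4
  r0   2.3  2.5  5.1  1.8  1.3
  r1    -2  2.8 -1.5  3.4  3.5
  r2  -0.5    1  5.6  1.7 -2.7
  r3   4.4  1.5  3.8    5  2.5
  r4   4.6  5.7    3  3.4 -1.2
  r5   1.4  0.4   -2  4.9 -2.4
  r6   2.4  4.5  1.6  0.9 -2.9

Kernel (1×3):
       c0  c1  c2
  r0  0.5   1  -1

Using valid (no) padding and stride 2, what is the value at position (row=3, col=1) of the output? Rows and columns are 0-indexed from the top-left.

4.6

The receptive field on the input at this output position is [1.6 0.9 -2.9]. Elementwise product with the kernel and sum: 1.6·0.5 + 0.9·1 + -2.9·-1.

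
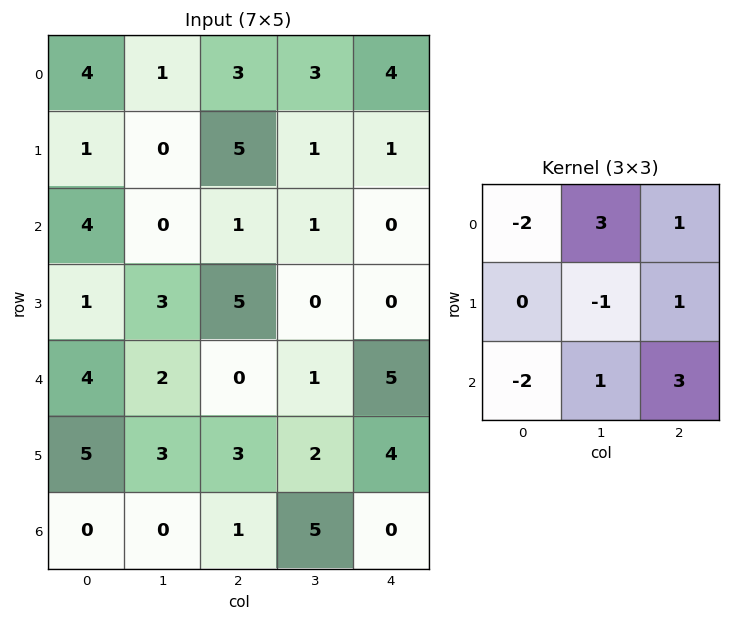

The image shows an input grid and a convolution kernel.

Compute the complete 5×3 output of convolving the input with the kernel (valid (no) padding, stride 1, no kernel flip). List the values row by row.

-2 10 6
20 15 -17
-11 -2 17
12 13 2
1 12 13

Output[0,0]: The receptive field on the input at this output position is [4 1 3 / 1 0 5 / 4 0 1]. Elementwise product with the kernel and sum: 4·-2 + 1·3 + 3·1 + 0·-1 + 5·1 + 4·-2 + 0·1 + 1·3.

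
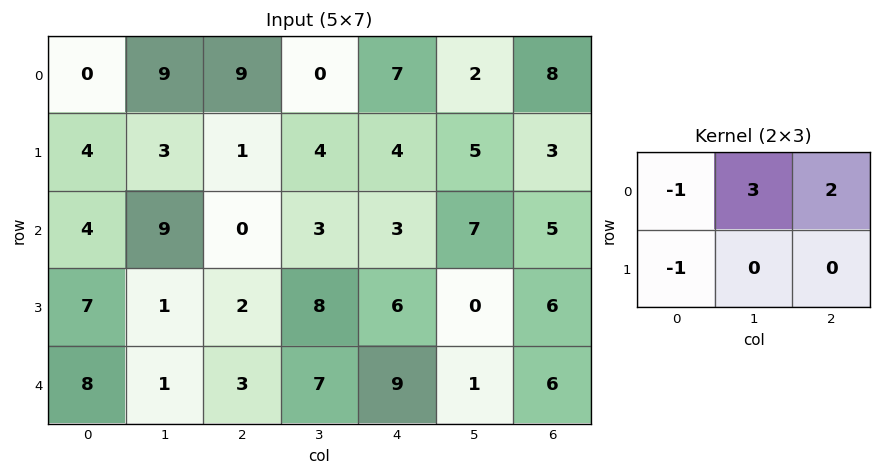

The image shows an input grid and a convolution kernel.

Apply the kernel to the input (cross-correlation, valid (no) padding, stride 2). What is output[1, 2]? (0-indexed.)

22

The receptive field on the input at this output position is [3 7 5 / 6 0 6]. Elementwise product with the kernel and sum: 3·-1 + 7·3 + 5·2 + 6·-1.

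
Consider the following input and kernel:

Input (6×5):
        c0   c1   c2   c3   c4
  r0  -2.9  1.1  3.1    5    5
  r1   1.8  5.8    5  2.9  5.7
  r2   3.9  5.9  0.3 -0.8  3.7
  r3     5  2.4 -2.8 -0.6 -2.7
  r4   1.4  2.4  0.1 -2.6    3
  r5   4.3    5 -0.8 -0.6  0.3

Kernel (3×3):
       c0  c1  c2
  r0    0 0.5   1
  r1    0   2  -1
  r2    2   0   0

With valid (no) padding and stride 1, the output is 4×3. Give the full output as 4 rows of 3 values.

18.05 25.45 8.2
29.4 11.6 -3.75
13.65 -0.85 5
11.7 10.8 -12.8

Output[0,0]: The receptive field on the input at this output position is [-2.9 1.1 3.1 / 1.8 5.8 5 / 3.9 5.9 0.3]. Elementwise product with the kernel and sum: 1.1·0.5 + 3.1·1 + 5.8·2 + 5·-1 + 3.9·2.
Output[0,1]: The receptive field on the input at this output position is [1.1 3.1 5 / 5.8 5 2.9 / 5.9 0.3 -0.8]. Elementwise product with the kernel and sum: 3.1·0.5 + 5·1 + 5·2 + 2.9·-1 + 5.9·2.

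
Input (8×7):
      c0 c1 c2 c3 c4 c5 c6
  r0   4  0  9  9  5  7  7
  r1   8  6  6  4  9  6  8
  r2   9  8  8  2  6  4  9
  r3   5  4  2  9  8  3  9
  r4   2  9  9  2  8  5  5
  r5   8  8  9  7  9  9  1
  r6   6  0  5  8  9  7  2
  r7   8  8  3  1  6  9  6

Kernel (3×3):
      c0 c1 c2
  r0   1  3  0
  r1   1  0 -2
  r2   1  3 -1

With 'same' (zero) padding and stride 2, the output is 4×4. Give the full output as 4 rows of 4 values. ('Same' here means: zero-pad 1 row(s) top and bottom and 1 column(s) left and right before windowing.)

Output[0,0]: The receptive field on the zero-padded input at this output position is [0 0 0 / 0 4 0 / 0 8 6]. Elementwise product with the kernel and sum: 0·1 + 0·3 + 0·1 + 0·-2 + 0·1 + 8·3 + 6·-1.
Output[0,1]: The receptive field on the zero-padded input at this output position is [0 0 0 / 0 9 9 / 6 6 4]. Elementwise product with the kernel and sum: 0·1 + 0·3 + 0·1 + 9·-2 + 6·1 + 6·3 + 4·-1.

18 2 20 37
19 29 55 64
13 43 50 47
40 35 38 46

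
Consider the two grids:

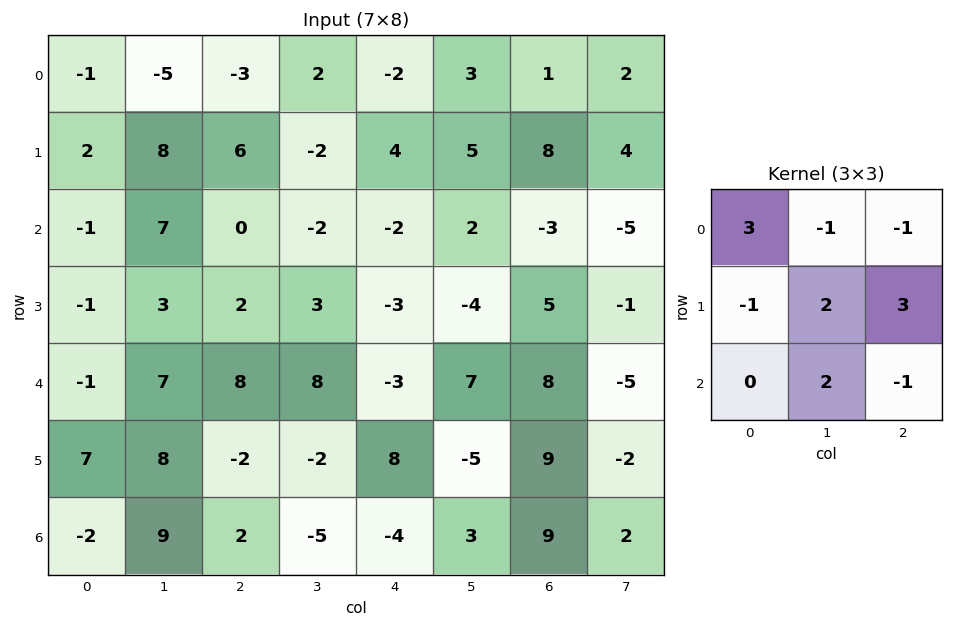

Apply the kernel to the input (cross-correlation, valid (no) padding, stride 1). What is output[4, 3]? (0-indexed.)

12

The receptive field on the input at this output position is [8 -3 7 / -2 8 -5 / -5 -4 3]. Elementwise product with the kernel and sum: 8·3 + -3·-1 + 7·-1 + -2·-1 + 8·2 + -5·3 + -4·2 + 3·-1.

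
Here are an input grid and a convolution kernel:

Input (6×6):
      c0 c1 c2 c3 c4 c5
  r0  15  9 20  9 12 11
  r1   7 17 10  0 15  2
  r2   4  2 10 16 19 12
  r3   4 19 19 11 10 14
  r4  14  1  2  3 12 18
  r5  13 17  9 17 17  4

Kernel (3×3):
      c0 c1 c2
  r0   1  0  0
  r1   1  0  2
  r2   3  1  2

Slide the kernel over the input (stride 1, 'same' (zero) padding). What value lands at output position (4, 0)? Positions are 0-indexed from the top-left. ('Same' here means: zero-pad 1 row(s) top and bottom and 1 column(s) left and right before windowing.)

The receptive field on the zero-padded input at this output position is [0 4 19 / 0 14 1 / 0 13 17]. Elementwise product with the kernel and sum: 0·1 + 0·1 + 1·2 + 0·3 + 13·1 + 17·2.

49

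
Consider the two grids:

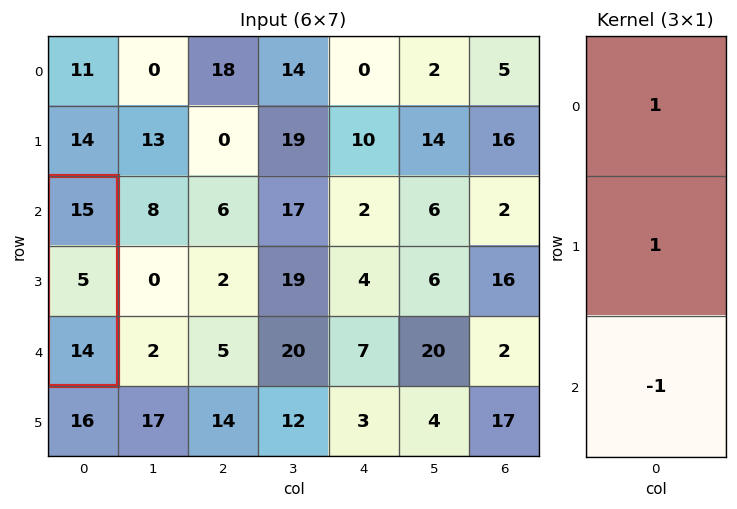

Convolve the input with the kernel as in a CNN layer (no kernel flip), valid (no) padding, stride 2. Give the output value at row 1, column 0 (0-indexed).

The receptive field on the input at this output position is [15 / 5 / 14]. Elementwise product with the kernel and sum: 15·1 + 5·1 + 14·-1.

6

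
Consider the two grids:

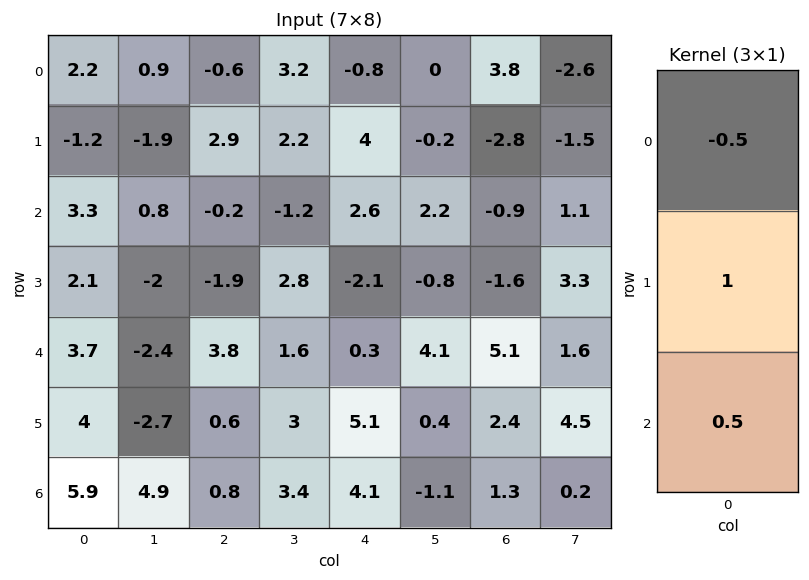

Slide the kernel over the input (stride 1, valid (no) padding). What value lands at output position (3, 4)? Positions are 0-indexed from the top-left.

The receptive field on the input at this output position is [-2.1 / 0.3 / 5.1]. Elementwise product with the kernel and sum: -2.1·-0.5 + 0.3·1 + 5.1·0.5.

3.9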